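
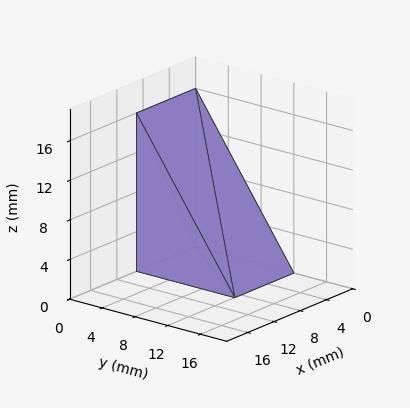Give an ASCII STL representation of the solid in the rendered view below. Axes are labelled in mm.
Reading the render: the shape is a wedge (ramp): 9 × 12 mm base, rising to 16 mm along the y=0 edge and sloping linearly to z=0 at y=12 (dimensions read to the nearest mm from the axis ticks). For the STL, each face is triangulated and given an outward normal.

solid part
  facet normal 0.0000 0.0000 -1.0000
    outer loop
      vertex 9.00 12.00 0.00
      vertex 9.00 0.00 0.00
      vertex 0.00 0.00 0.00
    endloop
  endfacet
  facet normal 0.0000 0.0000 -1.0000
    outer loop
      vertex 0.00 12.00 0.00
      vertex 9.00 12.00 0.00
      vertex 0.00 0.00 0.00
    endloop
  endfacet
  facet normal 0.0000 -1.0000 0.0000
    outer loop
      vertex 0.00 0.00 0.00
      vertex 9.00 0.00 0.00
      vertex 9.00 0.00 16.00
    endloop
  endfacet
  facet normal 0.0000 -1.0000 0.0000
    outer loop
      vertex 0.00 0.00 0.00
      vertex 9.00 0.00 16.00
      vertex 0.00 0.00 16.00
    endloop
  endfacet
  facet normal 0.0000 0.8000 0.6000
    outer loop
      vertex 0.00 0.00 16.00
      vertex 9.00 0.00 16.00
      vertex 9.00 12.00 0.00
    endloop
  endfacet
  facet normal 0.0000 0.8000 0.6000
    outer loop
      vertex 0.00 0.00 16.00
      vertex 9.00 12.00 0.00
      vertex 0.00 12.00 0.00
    endloop
  endfacet
  facet normal -1.0000 0.0000 0.0000
    outer loop
      vertex 0.00 0.00 16.00
      vertex 0.00 12.00 0.00
      vertex 0.00 0.00 0.00
    endloop
  endfacet
  facet normal 1.0000 0.0000 0.0000
    outer loop
      vertex 9.00 0.00 0.00
      vertex 9.00 12.00 0.00
      vertex 9.00 0.00 16.00
    endloop
  endfacet
endsolid part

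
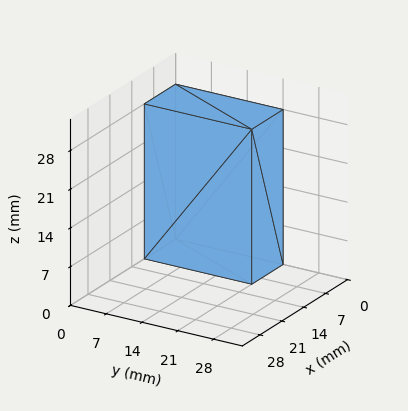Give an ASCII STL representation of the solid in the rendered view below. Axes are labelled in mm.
Reading the render: the shape is a rectangular box, roughly 10 × 21 mm footprint and 28 mm tall (dimensions read to the nearest mm from the axis ticks). For the STL, each face is triangulated and given an outward normal.

solid part
  facet normal 0.0000 0.0000 -1.0000
    outer loop
      vertex 10.0 21.0 0.0
      vertex 10.0 0.0 0.0
      vertex 0.0 0.0 0.0
    endloop
  endfacet
  facet normal 0.0000 0.0000 -1.0000
    outer loop
      vertex 0.0 21.0 0.0
      vertex 10.0 21.0 0.0
      vertex 0.0 0.0 0.0
    endloop
  endfacet
  facet normal 0.0000 0.0000 1.0000
    outer loop
      vertex 0.0 0.0 28.0
      vertex 10.0 0.0 28.0
      vertex 10.0 21.0 28.0
    endloop
  endfacet
  facet normal 0.0000 0.0000 1.0000
    outer loop
      vertex 0.0 0.0 28.0
      vertex 10.0 21.0 28.0
      vertex 0.0 21.0 28.0
    endloop
  endfacet
  facet normal 0.0000 -1.0000 0.0000
    outer loop
      vertex 0.0 0.0 0.0
      vertex 10.0 0.0 0.0
      vertex 10.0 0.0 28.0
    endloop
  endfacet
  facet normal 0.0000 -1.0000 0.0000
    outer loop
      vertex 0.0 0.0 0.0
      vertex 10.0 0.0 28.0
      vertex 0.0 0.0 28.0
    endloop
  endfacet
  facet normal 0.0000 1.0000 0.0000
    outer loop
      vertex 10.0 21.0 28.0
      vertex 10.0 21.0 0.0
      vertex 0.0 21.0 0.0
    endloop
  endfacet
  facet normal 0.0000 1.0000 0.0000
    outer loop
      vertex 0.0 21.0 28.0
      vertex 10.0 21.0 28.0
      vertex 0.0 21.0 0.0
    endloop
  endfacet
  facet normal -1.0000 0.0000 0.0000
    outer loop
      vertex 0.0 21.0 28.0
      vertex 0.0 21.0 0.0
      vertex 0.0 0.0 0.0
    endloop
  endfacet
  facet normal -1.0000 0.0000 0.0000
    outer loop
      vertex 0.0 0.0 28.0
      vertex 0.0 21.0 28.0
      vertex 0.0 0.0 0.0
    endloop
  endfacet
  facet normal 1.0000 0.0000 0.0000
    outer loop
      vertex 10.0 0.0 0.0
      vertex 10.0 21.0 0.0
      vertex 10.0 21.0 28.0
    endloop
  endfacet
  facet normal 1.0000 0.0000 0.0000
    outer loop
      vertex 10.0 0.0 0.0
      vertex 10.0 21.0 28.0
      vertex 10.0 0.0 28.0
    endloop
  endfacet
endsolid part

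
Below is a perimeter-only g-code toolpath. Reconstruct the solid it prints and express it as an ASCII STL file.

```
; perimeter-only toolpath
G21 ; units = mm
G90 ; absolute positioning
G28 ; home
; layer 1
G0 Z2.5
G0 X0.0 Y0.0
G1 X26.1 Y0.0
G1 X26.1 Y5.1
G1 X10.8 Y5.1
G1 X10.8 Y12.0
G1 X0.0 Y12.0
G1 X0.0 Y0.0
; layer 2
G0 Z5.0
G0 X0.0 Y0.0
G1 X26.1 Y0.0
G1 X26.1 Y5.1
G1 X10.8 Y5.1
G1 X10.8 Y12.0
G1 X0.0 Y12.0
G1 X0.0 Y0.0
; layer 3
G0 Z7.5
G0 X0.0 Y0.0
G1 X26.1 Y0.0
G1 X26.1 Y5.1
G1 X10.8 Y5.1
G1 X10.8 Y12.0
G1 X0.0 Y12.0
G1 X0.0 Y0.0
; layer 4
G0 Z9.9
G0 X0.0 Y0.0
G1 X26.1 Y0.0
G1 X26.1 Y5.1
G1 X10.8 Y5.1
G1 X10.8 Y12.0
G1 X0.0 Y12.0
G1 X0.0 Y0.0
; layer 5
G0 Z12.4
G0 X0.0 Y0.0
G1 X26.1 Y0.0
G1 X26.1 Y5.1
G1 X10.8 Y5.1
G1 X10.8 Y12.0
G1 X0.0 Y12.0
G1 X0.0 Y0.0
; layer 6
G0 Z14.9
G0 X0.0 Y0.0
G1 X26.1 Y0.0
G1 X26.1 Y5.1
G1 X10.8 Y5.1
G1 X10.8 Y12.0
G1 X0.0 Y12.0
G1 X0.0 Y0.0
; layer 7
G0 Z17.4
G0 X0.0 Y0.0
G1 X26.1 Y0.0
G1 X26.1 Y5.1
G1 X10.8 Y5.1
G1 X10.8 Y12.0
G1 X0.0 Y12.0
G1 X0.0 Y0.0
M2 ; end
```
solid part
  facet normal 0.0000 0.0000 -1.0000
    outer loop
      vertex 26.1 5.1 0.0
      vertex 26.1 0.0 0.0
      vertex 0.0 0.0 0.0
    endloop
  endfacet
  facet normal 0.0000 0.0000 -1.0000
    outer loop
      vertex 10.8 5.1 0.0
      vertex 26.1 5.1 0.0
      vertex 0.0 0.0 0.0
    endloop
  endfacet
  facet normal 0.0000 0.0000 -1.0000
    outer loop
      vertex 10.8 12.0 0.0
      vertex 10.8 5.1 0.0
      vertex 0.0 0.0 0.0
    endloop
  endfacet
  facet normal 0.0000 0.0000 -1.0000
    outer loop
      vertex 0.0 12.0 0.0
      vertex 10.8 12.0 0.0
      vertex 0.0 0.0 0.0
    endloop
  endfacet
  facet normal 0.0000 0.0000 1.0000
    outer loop
      vertex 0.0 0.0 17.4
      vertex 26.1 0.0 17.4
      vertex 26.1 5.1 17.4
    endloop
  endfacet
  facet normal 0.0000 0.0000 1.0000
    outer loop
      vertex 0.0 0.0 17.4
      vertex 26.1 5.1 17.4
      vertex 10.8 5.1 17.4
    endloop
  endfacet
  facet normal 0.0000 0.0000 1.0000
    outer loop
      vertex 0.0 0.0 17.4
      vertex 10.8 5.1 17.4
      vertex 10.8 12.0 17.4
    endloop
  endfacet
  facet normal 0.0000 0.0000 1.0000
    outer loop
      vertex 0.0 0.0 17.4
      vertex 10.8 12.0 17.4
      vertex 0.0 12.0 17.4
    endloop
  endfacet
  facet normal 0.0000 -1.0000 0.0000
    outer loop
      vertex 0.0 0.0 0.0
      vertex 26.1 0.0 0.0
      vertex 26.1 0.0 17.4
    endloop
  endfacet
  facet normal 0.0000 -1.0000 0.0000
    outer loop
      vertex 0.0 0.0 0.0
      vertex 26.1 0.0 17.4
      vertex 0.0 0.0 17.4
    endloop
  endfacet
  facet normal 1.0000 0.0000 0.0000
    outer loop
      vertex 26.1 0.0 0.0
      vertex 26.1 5.1 0.0
      vertex 26.1 5.1 17.4
    endloop
  endfacet
  facet normal 1.0000 0.0000 0.0000
    outer loop
      vertex 26.1 0.0 0.0
      vertex 26.1 5.1 17.4
      vertex 26.1 0.0 17.4
    endloop
  endfacet
  facet normal 0.0000 1.0000 0.0000
    outer loop
      vertex 26.1 5.1 0.0
      vertex 10.8 5.1 0.0
      vertex 10.8 5.1 17.4
    endloop
  endfacet
  facet normal 0.0000 1.0000 0.0000
    outer loop
      vertex 26.1 5.1 0.0
      vertex 10.8 5.1 17.4
      vertex 26.1 5.1 17.4
    endloop
  endfacet
  facet normal 1.0000 0.0000 0.0000
    outer loop
      vertex 10.8 5.1 0.0
      vertex 10.8 12.0 0.0
      vertex 10.8 12.0 17.4
    endloop
  endfacet
  facet normal 1.0000 0.0000 0.0000
    outer loop
      vertex 10.8 5.1 0.0
      vertex 10.8 12.0 17.4
      vertex 10.8 5.1 17.4
    endloop
  endfacet
  facet normal 0.0000 1.0000 0.0000
    outer loop
      vertex 10.8 12.0 0.0
      vertex 0.0 12.0 0.0
      vertex 0.0 12.0 17.4
    endloop
  endfacet
  facet normal 0.0000 1.0000 0.0000
    outer loop
      vertex 10.8 12.0 0.0
      vertex 0.0 12.0 17.4
      vertex 10.8 12.0 17.4
    endloop
  endfacet
  facet normal -1.0000 0.0000 0.0000
    outer loop
      vertex 0.0 12.0 0.0
      vertex 0.0 0.0 0.0
      vertex 0.0 0.0 17.4
    endloop
  endfacet
  facet normal -1.0000 0.0000 0.0000
    outer loop
      vertex 0.0 12.0 0.0
      vertex 0.0 0.0 17.4
      vertex 0.0 12.0 17.4
    endloop
  endfacet
endsolid part

The G0 Z moves step by Δz≈2.5 mm. Every layer's G1 loop is the same polygon, so the solid is a straight extrusion of it from z=0 to z≈17.4. Closing with flat bottom and top caps and triangulating gives 20 facets — an L-shaped prism: outer 26.1 × 12 mm, arm thicknesses ≈ 5.1 mm (horizontal) and 10.8 mm (vertical), extruded 17.4 mm in z.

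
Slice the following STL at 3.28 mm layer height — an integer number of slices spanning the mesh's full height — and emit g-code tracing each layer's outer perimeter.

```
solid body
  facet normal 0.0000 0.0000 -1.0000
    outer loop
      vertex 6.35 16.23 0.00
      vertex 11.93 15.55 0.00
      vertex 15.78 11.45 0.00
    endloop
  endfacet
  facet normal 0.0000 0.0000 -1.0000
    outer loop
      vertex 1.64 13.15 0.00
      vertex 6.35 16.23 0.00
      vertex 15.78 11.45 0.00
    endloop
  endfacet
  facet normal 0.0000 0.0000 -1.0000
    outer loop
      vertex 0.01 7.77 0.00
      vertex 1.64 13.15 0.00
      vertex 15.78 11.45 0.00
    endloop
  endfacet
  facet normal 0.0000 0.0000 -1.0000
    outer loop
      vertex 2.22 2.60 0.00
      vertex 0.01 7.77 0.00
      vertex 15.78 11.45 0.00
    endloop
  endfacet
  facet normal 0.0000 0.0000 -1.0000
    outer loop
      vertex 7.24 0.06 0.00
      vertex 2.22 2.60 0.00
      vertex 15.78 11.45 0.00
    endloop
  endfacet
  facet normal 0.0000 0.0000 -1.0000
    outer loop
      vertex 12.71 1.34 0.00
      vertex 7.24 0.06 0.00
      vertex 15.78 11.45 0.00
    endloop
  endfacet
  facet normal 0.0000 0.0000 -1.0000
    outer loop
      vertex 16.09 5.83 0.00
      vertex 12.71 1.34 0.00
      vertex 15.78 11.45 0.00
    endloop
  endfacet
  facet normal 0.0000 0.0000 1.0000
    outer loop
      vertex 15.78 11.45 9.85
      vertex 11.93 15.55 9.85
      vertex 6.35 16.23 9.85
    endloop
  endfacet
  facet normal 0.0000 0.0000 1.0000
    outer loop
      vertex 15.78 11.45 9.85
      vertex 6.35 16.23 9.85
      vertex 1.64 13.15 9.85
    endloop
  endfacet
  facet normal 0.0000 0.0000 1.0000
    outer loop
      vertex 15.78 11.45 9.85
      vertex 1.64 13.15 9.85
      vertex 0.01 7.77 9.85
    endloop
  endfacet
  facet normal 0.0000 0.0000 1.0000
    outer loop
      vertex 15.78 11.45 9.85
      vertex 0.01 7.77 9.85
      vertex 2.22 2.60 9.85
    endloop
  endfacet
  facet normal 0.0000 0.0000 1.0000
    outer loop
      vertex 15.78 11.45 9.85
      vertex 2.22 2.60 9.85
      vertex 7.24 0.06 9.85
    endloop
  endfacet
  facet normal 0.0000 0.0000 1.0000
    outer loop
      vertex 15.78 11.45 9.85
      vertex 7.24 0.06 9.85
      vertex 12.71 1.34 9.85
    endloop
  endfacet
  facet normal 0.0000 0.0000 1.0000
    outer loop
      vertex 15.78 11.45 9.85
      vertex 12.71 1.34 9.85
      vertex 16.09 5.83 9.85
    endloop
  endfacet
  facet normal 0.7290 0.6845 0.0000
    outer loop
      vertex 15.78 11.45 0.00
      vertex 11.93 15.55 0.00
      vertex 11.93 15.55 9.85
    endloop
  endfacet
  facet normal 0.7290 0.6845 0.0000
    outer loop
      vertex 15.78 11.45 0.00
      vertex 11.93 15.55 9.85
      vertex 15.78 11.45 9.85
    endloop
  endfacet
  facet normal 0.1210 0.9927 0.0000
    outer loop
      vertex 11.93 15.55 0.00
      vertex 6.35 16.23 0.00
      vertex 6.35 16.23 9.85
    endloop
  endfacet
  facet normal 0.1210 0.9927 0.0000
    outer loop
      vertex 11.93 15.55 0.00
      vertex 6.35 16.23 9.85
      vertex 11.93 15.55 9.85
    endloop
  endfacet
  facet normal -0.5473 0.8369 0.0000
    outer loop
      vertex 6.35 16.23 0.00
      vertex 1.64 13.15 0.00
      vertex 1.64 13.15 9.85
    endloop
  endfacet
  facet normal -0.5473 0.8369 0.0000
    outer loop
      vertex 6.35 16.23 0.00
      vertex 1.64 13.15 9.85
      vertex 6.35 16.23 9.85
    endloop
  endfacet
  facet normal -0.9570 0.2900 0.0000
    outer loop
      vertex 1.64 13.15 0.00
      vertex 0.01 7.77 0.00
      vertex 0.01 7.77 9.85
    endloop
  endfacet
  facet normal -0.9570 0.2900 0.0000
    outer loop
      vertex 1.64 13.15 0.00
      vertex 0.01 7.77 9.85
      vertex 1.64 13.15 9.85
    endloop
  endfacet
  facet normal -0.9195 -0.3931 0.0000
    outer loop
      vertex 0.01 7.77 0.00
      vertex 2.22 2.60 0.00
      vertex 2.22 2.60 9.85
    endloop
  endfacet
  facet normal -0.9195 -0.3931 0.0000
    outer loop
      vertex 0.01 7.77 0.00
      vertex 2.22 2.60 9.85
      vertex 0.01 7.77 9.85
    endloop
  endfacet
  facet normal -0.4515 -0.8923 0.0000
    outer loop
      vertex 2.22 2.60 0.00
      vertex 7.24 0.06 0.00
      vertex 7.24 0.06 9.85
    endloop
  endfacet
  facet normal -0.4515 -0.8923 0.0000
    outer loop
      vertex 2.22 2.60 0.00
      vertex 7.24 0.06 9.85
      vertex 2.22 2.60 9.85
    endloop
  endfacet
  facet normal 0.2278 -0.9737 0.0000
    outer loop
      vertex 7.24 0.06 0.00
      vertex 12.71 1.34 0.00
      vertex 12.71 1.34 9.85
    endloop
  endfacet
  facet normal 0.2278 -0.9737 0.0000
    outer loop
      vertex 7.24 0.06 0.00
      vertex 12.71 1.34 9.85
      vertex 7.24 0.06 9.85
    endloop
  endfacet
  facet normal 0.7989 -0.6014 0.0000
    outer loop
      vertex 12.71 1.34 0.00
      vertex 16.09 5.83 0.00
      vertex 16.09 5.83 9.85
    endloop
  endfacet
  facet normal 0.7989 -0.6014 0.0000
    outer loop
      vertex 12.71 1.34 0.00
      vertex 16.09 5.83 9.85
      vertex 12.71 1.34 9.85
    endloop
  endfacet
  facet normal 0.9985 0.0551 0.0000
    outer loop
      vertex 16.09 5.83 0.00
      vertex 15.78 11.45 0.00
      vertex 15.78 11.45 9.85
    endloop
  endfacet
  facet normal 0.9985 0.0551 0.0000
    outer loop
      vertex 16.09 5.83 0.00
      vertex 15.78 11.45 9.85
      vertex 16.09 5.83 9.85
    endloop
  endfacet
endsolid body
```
; perimeter-only toolpath
G21 ; units = mm
G90 ; absolute positioning
G28 ; home
; layer 1
G0 Z3.28
G0 X15.78 Y11.45
G1 X11.93 Y15.55
G1 X6.35 Y16.23
G1 X1.64 Y13.15
G1 X0.01 Y7.77
G1 X2.22 Y2.60
G1 X7.24 Y0.06
G1 X12.71 Y1.34
G1 X16.09 Y5.83
G1 X15.78 Y11.45
; layer 2
G0 Z6.57
G0 X15.78 Y11.45
G1 X11.93 Y15.55
G1 X6.35 Y16.23
G1 X1.64 Y13.15
G1 X0.01 Y7.77
G1 X2.22 Y2.60
G1 X7.24 Y0.06
G1 X12.71 Y1.34
G1 X16.09 Y5.83
G1 X15.78 Y11.45
; layer 3
G0 Z9.85
G0 X15.78 Y11.45
G1 X11.93 Y15.55
G1 X6.35 Y16.23
G1 X1.64 Y13.15
G1 X0.01 Y7.77
G1 X2.22 Y2.60
G1 X7.24 Y0.06
G1 X12.71 Y1.34
G1 X16.09 Y5.83
G1 X15.78 Y11.45
M2 ; end

The solid is a regular 9-sided prism (a cylinder approximated with 9 flat sides), circumscribed radius ≈ 8.22 mm, height ≈ 9.85 mm. Slicing at Δz = 3.28 mm — 3 equal slices spanning the solid's height, so layer i sits at z = i·h/3 — gives 3 non-empty perimeters. Each is a 9-segment closed polygon; G0 lifts to the layer z and rapids to the start vertex, then G1 traces the edges.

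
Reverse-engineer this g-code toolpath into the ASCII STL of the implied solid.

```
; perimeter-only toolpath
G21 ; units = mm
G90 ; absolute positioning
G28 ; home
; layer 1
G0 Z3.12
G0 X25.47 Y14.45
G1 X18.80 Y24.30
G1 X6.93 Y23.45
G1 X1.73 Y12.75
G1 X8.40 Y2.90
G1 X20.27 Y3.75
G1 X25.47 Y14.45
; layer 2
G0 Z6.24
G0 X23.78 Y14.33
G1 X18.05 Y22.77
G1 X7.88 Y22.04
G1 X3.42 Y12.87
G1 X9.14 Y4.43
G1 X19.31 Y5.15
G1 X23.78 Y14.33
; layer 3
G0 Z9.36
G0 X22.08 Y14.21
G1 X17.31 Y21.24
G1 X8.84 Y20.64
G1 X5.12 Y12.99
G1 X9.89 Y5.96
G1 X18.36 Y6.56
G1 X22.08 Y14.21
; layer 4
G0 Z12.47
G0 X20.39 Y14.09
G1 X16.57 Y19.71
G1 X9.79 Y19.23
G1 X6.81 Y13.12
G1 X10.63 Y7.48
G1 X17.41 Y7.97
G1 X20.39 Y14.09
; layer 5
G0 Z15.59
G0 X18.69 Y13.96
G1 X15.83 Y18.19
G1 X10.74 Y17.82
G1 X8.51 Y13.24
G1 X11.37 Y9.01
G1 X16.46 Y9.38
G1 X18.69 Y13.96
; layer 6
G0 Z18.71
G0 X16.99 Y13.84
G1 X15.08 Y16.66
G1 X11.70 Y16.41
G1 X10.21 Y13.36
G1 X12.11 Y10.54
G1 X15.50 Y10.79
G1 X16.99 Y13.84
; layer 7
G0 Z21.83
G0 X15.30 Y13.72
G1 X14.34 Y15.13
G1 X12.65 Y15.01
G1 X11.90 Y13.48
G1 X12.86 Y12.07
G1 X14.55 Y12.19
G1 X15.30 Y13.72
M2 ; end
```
solid part
  facet normal 0.0000 0.0000 -1.0000
    outer loop
      vertex 5.98 24.86 0.00
      vertex 19.54 25.83 0.00
      vertex 27.17 14.57 0.00
    endloop
  endfacet
  facet normal 0.0000 0.0000 -1.0000
    outer loop
      vertex 0.03 12.63 0.00
      vertex 5.98 24.86 0.00
      vertex 27.17 14.57 0.00
    endloop
  endfacet
  facet normal 0.0000 0.0000 -1.0000
    outer loop
      vertex 7.66 1.37 0.00
      vertex 0.03 12.63 0.00
      vertex 27.17 14.57 0.00
    endloop
  endfacet
  facet normal 0.0000 0.0000 -1.0000
    outer loop
      vertex 21.22 2.34 0.00
      vertex 7.66 1.37 0.00
      vertex 27.17 14.57 0.00
    endloop
  endfacet
  facet normal 0.7486 0.5073 0.4269
    outer loop
      vertex 27.17 14.57 0.00
      vertex 19.54 25.83 0.00
      vertex 13.60 13.60 24.95
    endloop
  endfacet
  facet normal -0.0645 0.9020 0.4268
    outer loop
      vertex 19.54 25.83 0.00
      vertex 5.98 24.86 0.00
      vertex 13.60 13.60 24.95
    endloop
  endfacet
  facet normal -0.8132 0.3956 0.4269
    outer loop
      vertex 5.98 24.86 0.00
      vertex 0.03 12.63 0.00
      vertex 13.60 13.60 24.95
    endloop
  endfacet
  facet normal -0.7486 -0.5073 0.4269
    outer loop
      vertex 0.03 12.63 0.00
      vertex 7.66 1.37 0.00
      vertex 13.60 13.60 24.95
    endloop
  endfacet
  facet normal 0.0645 -0.9020 0.4268
    outer loop
      vertex 7.66 1.37 0.00
      vertex 21.22 2.34 0.00
      vertex 13.60 13.60 24.95
    endloop
  endfacet
  facet normal 0.8132 -0.3956 0.4269
    outer loop
      vertex 21.22 2.34 0.00
      vertex 27.17 14.57 0.00
      vertex 13.60 13.60 24.95
    endloop
  endfacet
endsolid part

The G0 Z moves step by Δz≈3.12 mm. The G1 loops shrink linearly with z, so the solid tapers from its base footprint up to z≈24.9. Closing with a flat bottom cap and the tapered top and triangulating gives 10 facets — a regular 6-sided pyramid, base circumscribed radius ≈ 13.6 mm, apex at z ≈ 24.9 mm.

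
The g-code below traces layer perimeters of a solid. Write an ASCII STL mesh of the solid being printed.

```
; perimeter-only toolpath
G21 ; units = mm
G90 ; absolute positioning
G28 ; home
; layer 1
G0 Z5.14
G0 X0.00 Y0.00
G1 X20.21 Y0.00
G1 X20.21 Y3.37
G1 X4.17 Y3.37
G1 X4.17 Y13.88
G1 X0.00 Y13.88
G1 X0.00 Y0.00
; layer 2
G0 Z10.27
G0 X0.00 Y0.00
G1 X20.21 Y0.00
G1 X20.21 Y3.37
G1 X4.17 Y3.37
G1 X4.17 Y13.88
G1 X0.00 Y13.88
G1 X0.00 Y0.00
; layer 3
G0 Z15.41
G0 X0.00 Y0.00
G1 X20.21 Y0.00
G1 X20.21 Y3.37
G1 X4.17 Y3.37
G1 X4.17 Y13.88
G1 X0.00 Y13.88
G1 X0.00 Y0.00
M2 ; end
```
solid part
  facet normal 0.0000 0.0000 -1.0000
    outer loop
      vertex 20.21 3.37 0.00
      vertex 20.21 0.00 0.00
      vertex 0.00 0.00 0.00
    endloop
  endfacet
  facet normal 0.0000 0.0000 -1.0000
    outer loop
      vertex 4.17 3.37 0.00
      vertex 20.21 3.37 0.00
      vertex 0.00 0.00 0.00
    endloop
  endfacet
  facet normal 0.0000 0.0000 -1.0000
    outer loop
      vertex 4.17 13.88 0.00
      vertex 4.17 3.37 0.00
      vertex 0.00 0.00 0.00
    endloop
  endfacet
  facet normal 0.0000 0.0000 -1.0000
    outer loop
      vertex 0.00 13.88 0.00
      vertex 4.17 13.88 0.00
      vertex 0.00 0.00 0.00
    endloop
  endfacet
  facet normal 0.0000 0.0000 1.0000
    outer loop
      vertex 0.00 0.00 15.41
      vertex 20.21 0.00 15.41
      vertex 20.21 3.37 15.41
    endloop
  endfacet
  facet normal 0.0000 0.0000 1.0000
    outer loop
      vertex 0.00 0.00 15.41
      vertex 20.21 3.37 15.41
      vertex 4.17 3.37 15.41
    endloop
  endfacet
  facet normal 0.0000 0.0000 1.0000
    outer loop
      vertex 0.00 0.00 15.41
      vertex 4.17 3.37 15.41
      vertex 4.17 13.88 15.41
    endloop
  endfacet
  facet normal 0.0000 0.0000 1.0000
    outer loop
      vertex 0.00 0.00 15.41
      vertex 4.17 13.88 15.41
      vertex 0.00 13.88 15.41
    endloop
  endfacet
  facet normal 0.0000 -1.0000 0.0000
    outer loop
      vertex 0.00 0.00 0.00
      vertex 20.21 0.00 0.00
      vertex 20.21 0.00 15.41
    endloop
  endfacet
  facet normal 0.0000 -1.0000 0.0000
    outer loop
      vertex 0.00 0.00 0.00
      vertex 20.21 0.00 15.41
      vertex 0.00 0.00 15.41
    endloop
  endfacet
  facet normal 1.0000 0.0000 0.0000
    outer loop
      vertex 20.21 0.00 0.00
      vertex 20.21 3.37 0.00
      vertex 20.21 3.37 15.41
    endloop
  endfacet
  facet normal 1.0000 0.0000 0.0000
    outer loop
      vertex 20.21 0.00 0.00
      vertex 20.21 3.37 15.41
      vertex 20.21 0.00 15.41
    endloop
  endfacet
  facet normal 0.0000 1.0000 0.0000
    outer loop
      vertex 20.21 3.37 0.00
      vertex 4.17 3.37 0.00
      vertex 4.17 3.37 15.41
    endloop
  endfacet
  facet normal 0.0000 1.0000 0.0000
    outer loop
      vertex 20.21 3.37 0.00
      vertex 4.17 3.37 15.41
      vertex 20.21 3.37 15.41
    endloop
  endfacet
  facet normal 1.0000 0.0000 0.0000
    outer loop
      vertex 4.17 3.37 0.00
      vertex 4.17 13.88 0.00
      vertex 4.17 13.88 15.41
    endloop
  endfacet
  facet normal 1.0000 0.0000 0.0000
    outer loop
      vertex 4.17 3.37 0.00
      vertex 4.17 13.88 15.41
      vertex 4.17 3.37 15.41
    endloop
  endfacet
  facet normal 0.0000 1.0000 0.0000
    outer loop
      vertex 4.17 13.88 0.00
      vertex 0.00 13.88 0.00
      vertex 0.00 13.88 15.41
    endloop
  endfacet
  facet normal 0.0000 1.0000 0.0000
    outer loop
      vertex 4.17 13.88 0.00
      vertex 0.00 13.88 15.41
      vertex 4.17 13.88 15.41
    endloop
  endfacet
  facet normal -1.0000 0.0000 0.0000
    outer loop
      vertex 0.00 13.88 0.00
      vertex 0.00 0.00 0.00
      vertex 0.00 0.00 15.41
    endloop
  endfacet
  facet normal -1.0000 0.0000 0.0000
    outer loop
      vertex 0.00 13.88 0.00
      vertex 0.00 0.00 15.41
      vertex 0.00 13.88 15.41
    endloop
  endfacet
endsolid part

The G0 Z moves step by Δz≈5.14 mm. Every layer's G1 loop is the same polygon, so the solid is a straight extrusion of it from z=0 to z≈15.4. Closing with flat bottom and top caps and triangulating gives 20 facets — an L-shaped prism: outer 20.2 × 13.9 mm, arm thicknesses ≈ 3.37 mm (horizontal) and 4.17 mm (vertical), extruded 15.4 mm in z.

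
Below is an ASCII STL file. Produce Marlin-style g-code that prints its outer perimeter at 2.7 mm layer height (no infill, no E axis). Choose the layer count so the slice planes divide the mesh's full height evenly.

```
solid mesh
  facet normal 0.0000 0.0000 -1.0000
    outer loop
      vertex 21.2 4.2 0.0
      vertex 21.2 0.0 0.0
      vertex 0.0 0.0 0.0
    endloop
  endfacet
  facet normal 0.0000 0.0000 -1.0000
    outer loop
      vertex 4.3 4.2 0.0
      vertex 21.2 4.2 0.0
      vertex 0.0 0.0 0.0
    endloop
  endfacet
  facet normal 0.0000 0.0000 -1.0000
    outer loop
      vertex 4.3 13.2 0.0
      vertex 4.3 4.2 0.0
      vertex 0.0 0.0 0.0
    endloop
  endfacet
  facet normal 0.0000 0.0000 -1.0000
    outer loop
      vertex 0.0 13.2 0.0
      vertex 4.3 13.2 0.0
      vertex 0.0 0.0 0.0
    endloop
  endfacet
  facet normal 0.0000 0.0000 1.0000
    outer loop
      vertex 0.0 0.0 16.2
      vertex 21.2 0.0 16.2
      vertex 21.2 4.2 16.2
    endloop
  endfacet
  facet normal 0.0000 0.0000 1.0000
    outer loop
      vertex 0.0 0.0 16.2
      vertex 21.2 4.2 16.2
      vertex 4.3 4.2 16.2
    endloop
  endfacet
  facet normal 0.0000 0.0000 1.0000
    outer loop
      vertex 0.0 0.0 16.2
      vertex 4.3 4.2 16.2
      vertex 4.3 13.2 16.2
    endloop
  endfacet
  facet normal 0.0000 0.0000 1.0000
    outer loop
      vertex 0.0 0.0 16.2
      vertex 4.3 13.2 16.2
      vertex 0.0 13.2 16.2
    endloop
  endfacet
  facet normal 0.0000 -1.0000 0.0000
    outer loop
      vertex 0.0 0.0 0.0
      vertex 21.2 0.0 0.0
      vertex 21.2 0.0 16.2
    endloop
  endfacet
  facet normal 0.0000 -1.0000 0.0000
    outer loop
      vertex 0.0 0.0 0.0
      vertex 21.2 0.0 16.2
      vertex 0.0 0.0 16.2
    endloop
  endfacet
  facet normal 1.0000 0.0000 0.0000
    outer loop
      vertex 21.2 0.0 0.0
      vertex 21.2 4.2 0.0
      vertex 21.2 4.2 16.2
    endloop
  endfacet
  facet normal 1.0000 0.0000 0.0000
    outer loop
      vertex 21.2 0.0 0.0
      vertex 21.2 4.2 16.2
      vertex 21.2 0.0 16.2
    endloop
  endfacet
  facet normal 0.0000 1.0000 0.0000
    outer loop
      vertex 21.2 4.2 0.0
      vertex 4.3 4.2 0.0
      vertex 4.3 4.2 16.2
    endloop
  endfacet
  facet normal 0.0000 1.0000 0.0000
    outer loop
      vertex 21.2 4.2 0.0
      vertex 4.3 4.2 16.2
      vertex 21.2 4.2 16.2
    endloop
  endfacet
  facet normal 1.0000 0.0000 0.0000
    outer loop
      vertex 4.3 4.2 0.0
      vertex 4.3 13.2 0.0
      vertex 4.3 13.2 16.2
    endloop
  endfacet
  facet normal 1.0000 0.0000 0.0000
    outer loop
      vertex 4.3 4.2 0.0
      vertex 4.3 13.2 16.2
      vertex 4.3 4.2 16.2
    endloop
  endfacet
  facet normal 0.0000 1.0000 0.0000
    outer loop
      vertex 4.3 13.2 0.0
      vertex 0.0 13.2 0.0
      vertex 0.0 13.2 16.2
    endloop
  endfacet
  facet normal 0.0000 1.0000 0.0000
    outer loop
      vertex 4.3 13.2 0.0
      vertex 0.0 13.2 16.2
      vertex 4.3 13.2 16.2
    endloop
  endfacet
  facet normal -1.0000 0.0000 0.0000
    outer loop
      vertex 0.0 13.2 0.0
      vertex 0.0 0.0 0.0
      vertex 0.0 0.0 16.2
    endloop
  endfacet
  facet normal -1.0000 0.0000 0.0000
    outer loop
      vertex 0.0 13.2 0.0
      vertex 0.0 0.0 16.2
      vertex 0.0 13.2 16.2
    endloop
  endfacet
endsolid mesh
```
; perimeter-only toolpath
G21 ; units = mm
G90 ; absolute positioning
G28 ; home
; layer 1
G0 Z2.7
G0 X0.0 Y0.0
G1 X21.2 Y0.0
G1 X21.2 Y4.2
G1 X4.3 Y4.2
G1 X4.3 Y13.2
G1 X0.0 Y13.2
G1 X0.0 Y0.0
; layer 2
G0 Z5.4
G0 X0.0 Y0.0
G1 X21.2 Y0.0
G1 X21.2 Y4.2
G1 X4.3 Y4.2
G1 X4.3 Y13.2
G1 X0.0 Y13.2
G1 X0.0 Y0.0
; layer 3
G0 Z8.1
G0 X0.0 Y0.0
G1 X21.2 Y0.0
G1 X21.2 Y4.2
G1 X4.3 Y4.2
G1 X4.3 Y13.2
G1 X0.0 Y13.2
G1 X0.0 Y0.0
; layer 4
G0 Z10.8
G0 X0.0 Y0.0
G1 X21.2 Y0.0
G1 X21.2 Y4.2
G1 X4.3 Y4.2
G1 X4.3 Y13.2
G1 X0.0 Y13.2
G1 X0.0 Y0.0
; layer 5
G0 Z13.5
G0 X0.0 Y0.0
G1 X21.2 Y0.0
G1 X21.2 Y4.2
G1 X4.3 Y4.2
G1 X4.3 Y13.2
G1 X0.0 Y13.2
G1 X0.0 Y0.0
; layer 6
G0 Z16.2
G0 X0.0 Y0.0
G1 X21.2 Y0.0
G1 X21.2 Y4.2
G1 X4.3 Y4.2
G1 X4.3 Y13.2
G1 X0.0 Y13.2
G1 X0.0 Y0.0
M2 ; end

The solid is an L-shaped prism: outer 21.2 × 13.2 mm, arm thicknesses ≈ 4.2 mm (horizontal) and 4.3 mm (vertical), extruded 16.2 mm in z. Slicing at Δz = 2.7 mm — 6 equal slices spanning the solid's height, so layer i sits at z = i·h/6 — gives 6 non-empty perimeters. Each is a 6-segment closed polygon; G0 lifts to the layer z and rapids to the start vertex, then G1 traces the edges.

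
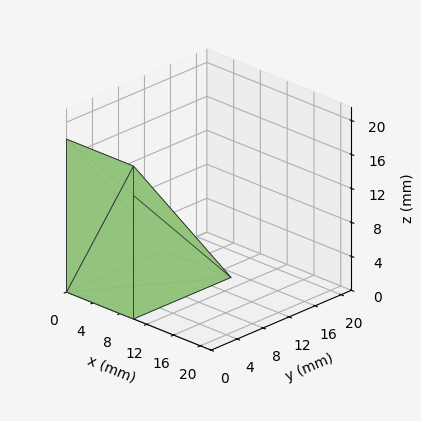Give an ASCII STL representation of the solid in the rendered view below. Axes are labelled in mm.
Reading the render: the shape is a wedge (ramp): 10 × 15 mm base, rising to 18 mm along the y=0 edge and sloping linearly to z=0 at y=15 (dimensions read to the nearest mm from the axis ticks). For the STL, each face is triangulated and given an outward normal.

solid part
  facet normal 0.0000 0.0000 -1.0000
    outer loop
      vertex 10.000 15.000 0.000
      vertex 10.000 0.000 0.000
      vertex 0.000 0.000 0.000
    endloop
  endfacet
  facet normal 0.0000 0.0000 -1.0000
    outer loop
      vertex 0.000 15.000 0.000
      vertex 10.000 15.000 0.000
      vertex 0.000 0.000 0.000
    endloop
  endfacet
  facet normal 0.0000 -1.0000 0.0000
    outer loop
      vertex 0.000 0.000 0.000
      vertex 10.000 0.000 0.000
      vertex 10.000 0.000 18.000
    endloop
  endfacet
  facet normal 0.0000 -1.0000 0.0000
    outer loop
      vertex 0.000 0.000 0.000
      vertex 10.000 0.000 18.000
      vertex 0.000 0.000 18.000
    endloop
  endfacet
  facet normal 0.0000 0.7682 0.6402
    outer loop
      vertex 0.000 0.000 18.000
      vertex 10.000 0.000 18.000
      vertex 10.000 15.000 0.000
    endloop
  endfacet
  facet normal 0.0000 0.7682 0.6402
    outer loop
      vertex 0.000 0.000 18.000
      vertex 10.000 15.000 0.000
      vertex 0.000 15.000 0.000
    endloop
  endfacet
  facet normal -1.0000 0.0000 0.0000
    outer loop
      vertex 0.000 0.000 18.000
      vertex 0.000 15.000 0.000
      vertex 0.000 0.000 0.000
    endloop
  endfacet
  facet normal 1.0000 0.0000 0.0000
    outer loop
      vertex 10.000 0.000 0.000
      vertex 10.000 15.000 0.000
      vertex 10.000 0.000 18.000
    endloop
  endfacet
endsolid part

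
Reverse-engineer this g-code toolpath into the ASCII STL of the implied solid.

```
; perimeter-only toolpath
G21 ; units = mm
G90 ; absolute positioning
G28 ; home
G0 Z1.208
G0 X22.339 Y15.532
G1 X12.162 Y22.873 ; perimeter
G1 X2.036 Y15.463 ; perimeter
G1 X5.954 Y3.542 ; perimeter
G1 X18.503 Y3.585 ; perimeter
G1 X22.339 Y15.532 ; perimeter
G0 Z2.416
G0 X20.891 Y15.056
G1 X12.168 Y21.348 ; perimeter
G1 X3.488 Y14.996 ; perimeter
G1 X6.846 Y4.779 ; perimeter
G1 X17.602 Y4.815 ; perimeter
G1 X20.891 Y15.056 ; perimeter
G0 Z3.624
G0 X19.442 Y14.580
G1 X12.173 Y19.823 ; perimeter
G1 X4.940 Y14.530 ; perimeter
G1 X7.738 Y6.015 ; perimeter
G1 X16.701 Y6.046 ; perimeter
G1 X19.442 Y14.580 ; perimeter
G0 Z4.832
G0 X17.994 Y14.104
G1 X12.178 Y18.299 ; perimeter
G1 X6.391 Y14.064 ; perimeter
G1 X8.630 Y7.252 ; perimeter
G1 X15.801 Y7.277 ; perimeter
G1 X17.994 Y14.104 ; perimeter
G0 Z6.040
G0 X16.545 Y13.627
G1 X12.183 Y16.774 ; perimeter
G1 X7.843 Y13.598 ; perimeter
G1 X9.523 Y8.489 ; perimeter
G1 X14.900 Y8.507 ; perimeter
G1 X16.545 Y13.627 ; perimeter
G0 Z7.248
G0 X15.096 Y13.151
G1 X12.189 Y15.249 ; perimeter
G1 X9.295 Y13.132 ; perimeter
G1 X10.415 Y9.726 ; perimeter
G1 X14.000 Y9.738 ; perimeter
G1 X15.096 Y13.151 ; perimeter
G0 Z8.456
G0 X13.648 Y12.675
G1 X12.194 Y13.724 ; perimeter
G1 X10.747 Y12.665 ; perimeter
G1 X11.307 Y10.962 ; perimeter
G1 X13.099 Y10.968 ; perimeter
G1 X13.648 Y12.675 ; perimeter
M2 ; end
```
solid part
  facet normal 0.0000 0.0000 -1.0000
    outer loop
      vertex 0.584 15.929 0.000
      vertex 12.157 24.398 0.000
      vertex 23.788 16.008 0.000
    endloop
  endfacet
  facet normal 0.0000 0.0000 -1.0000
    outer loop
      vertex 5.062 2.305 0.000
      vertex 0.584 15.929 0.000
      vertex 23.788 16.008 0.000
    endloop
  endfacet
  facet normal 0.0000 0.0000 -1.0000
    outer loop
      vertex 19.403 2.354 0.000
      vertex 5.062 2.305 0.000
      vertex 23.788 16.008 0.000
    endloop
  endfacet
  facet normal 0.4093 0.5674 0.7145
    outer loop
      vertex 23.788 16.008 0.000
      vertex 12.157 24.398 0.000
      vertex 12.199 12.199 9.664
    endloop
  endfacet
  facet normal -0.4132 0.5646 0.7145
    outer loop
      vertex 12.157 24.398 0.000
      vertex 0.584 15.929 0.000
      vertex 12.199 12.199 9.664
    endloop
  endfacet
  facet normal -0.6646 -0.2185 0.7145
    outer loop
      vertex 0.584 15.929 0.000
      vertex 5.062 2.305 0.000
      vertex 12.199 12.199 9.664
    endloop
  endfacet
  facet normal 0.0024 -0.6996 0.7145
    outer loop
      vertex 5.062 2.305 0.000
      vertex 19.403 2.354 0.000
      vertex 12.199 12.199 9.664
    endloop
  endfacet
  facet normal 0.6661 -0.2139 0.7145
    outer loop
      vertex 19.403 2.354 0.000
      vertex 23.788 16.008 0.000
      vertex 12.199 12.199 9.664
    endloop
  endfacet
endsolid part

The G0 Z moves step by Δz≈1.208 mm. The G1 loops shrink linearly with z, so the solid tapers from its base footprint up to z≈9.66. Closing with a flat bottom cap and the tapered top and triangulating gives 8 facets — a regular 5-sided pyramid, base circumscribed radius ≈ 12.2 mm, apex at z ≈ 9.66 mm.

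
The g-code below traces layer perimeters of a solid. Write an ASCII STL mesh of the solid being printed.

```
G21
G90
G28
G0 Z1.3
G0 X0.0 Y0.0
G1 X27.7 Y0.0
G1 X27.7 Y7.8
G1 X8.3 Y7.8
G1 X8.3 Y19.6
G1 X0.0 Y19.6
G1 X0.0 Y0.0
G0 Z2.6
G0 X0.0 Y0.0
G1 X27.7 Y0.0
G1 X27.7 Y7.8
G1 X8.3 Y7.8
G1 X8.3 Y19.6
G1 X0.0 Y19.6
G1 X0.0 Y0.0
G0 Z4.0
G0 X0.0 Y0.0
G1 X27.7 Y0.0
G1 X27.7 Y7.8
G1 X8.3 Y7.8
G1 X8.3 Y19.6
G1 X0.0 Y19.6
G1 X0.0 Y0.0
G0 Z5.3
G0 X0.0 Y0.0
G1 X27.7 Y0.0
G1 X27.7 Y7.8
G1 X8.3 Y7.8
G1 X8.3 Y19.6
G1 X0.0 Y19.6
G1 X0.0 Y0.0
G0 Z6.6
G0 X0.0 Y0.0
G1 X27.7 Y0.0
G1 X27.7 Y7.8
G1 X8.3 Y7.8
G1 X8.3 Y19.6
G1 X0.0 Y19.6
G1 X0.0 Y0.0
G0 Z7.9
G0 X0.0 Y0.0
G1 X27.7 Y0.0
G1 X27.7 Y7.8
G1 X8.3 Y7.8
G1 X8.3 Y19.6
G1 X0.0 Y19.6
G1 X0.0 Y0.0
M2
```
solid part
  facet normal 0.0000 0.0000 -1.0000
    outer loop
      vertex 27.7 7.8 0.0
      vertex 27.7 0.0 0.0
      vertex 0.0 0.0 0.0
    endloop
  endfacet
  facet normal 0.0000 0.0000 -1.0000
    outer loop
      vertex 8.3 7.8 0.0
      vertex 27.7 7.8 0.0
      vertex 0.0 0.0 0.0
    endloop
  endfacet
  facet normal 0.0000 0.0000 -1.0000
    outer loop
      vertex 8.3 19.6 0.0
      vertex 8.3 7.8 0.0
      vertex 0.0 0.0 0.0
    endloop
  endfacet
  facet normal 0.0000 0.0000 -1.0000
    outer loop
      vertex 0.0 19.6 0.0
      vertex 8.3 19.6 0.0
      vertex 0.0 0.0 0.0
    endloop
  endfacet
  facet normal 0.0000 0.0000 1.0000
    outer loop
      vertex 0.0 0.0 7.9
      vertex 27.7 0.0 7.9
      vertex 27.7 7.8 7.9
    endloop
  endfacet
  facet normal 0.0000 0.0000 1.0000
    outer loop
      vertex 0.0 0.0 7.9
      vertex 27.7 7.8 7.9
      vertex 8.3 7.8 7.9
    endloop
  endfacet
  facet normal 0.0000 0.0000 1.0000
    outer loop
      vertex 0.0 0.0 7.9
      vertex 8.3 7.8 7.9
      vertex 8.3 19.6 7.9
    endloop
  endfacet
  facet normal 0.0000 0.0000 1.0000
    outer loop
      vertex 0.0 0.0 7.9
      vertex 8.3 19.6 7.9
      vertex 0.0 19.6 7.9
    endloop
  endfacet
  facet normal 0.0000 -1.0000 0.0000
    outer loop
      vertex 0.0 0.0 0.0
      vertex 27.7 0.0 0.0
      vertex 27.7 0.0 7.9
    endloop
  endfacet
  facet normal 0.0000 -1.0000 0.0000
    outer loop
      vertex 0.0 0.0 0.0
      vertex 27.7 0.0 7.9
      vertex 0.0 0.0 7.9
    endloop
  endfacet
  facet normal 1.0000 0.0000 0.0000
    outer loop
      vertex 27.7 0.0 0.0
      vertex 27.7 7.8 0.0
      vertex 27.7 7.8 7.9
    endloop
  endfacet
  facet normal 1.0000 0.0000 0.0000
    outer loop
      vertex 27.7 0.0 0.0
      vertex 27.7 7.8 7.9
      vertex 27.7 0.0 7.9
    endloop
  endfacet
  facet normal 0.0000 1.0000 0.0000
    outer loop
      vertex 27.7 7.8 0.0
      vertex 8.3 7.8 0.0
      vertex 8.3 7.8 7.9
    endloop
  endfacet
  facet normal 0.0000 1.0000 0.0000
    outer loop
      vertex 27.7 7.8 0.0
      vertex 8.3 7.8 7.9
      vertex 27.7 7.8 7.9
    endloop
  endfacet
  facet normal 1.0000 0.0000 0.0000
    outer loop
      vertex 8.3 7.8 0.0
      vertex 8.3 19.6 0.0
      vertex 8.3 19.6 7.9
    endloop
  endfacet
  facet normal 1.0000 0.0000 0.0000
    outer loop
      vertex 8.3 7.8 0.0
      vertex 8.3 19.6 7.9
      vertex 8.3 7.8 7.9
    endloop
  endfacet
  facet normal 0.0000 1.0000 0.0000
    outer loop
      vertex 8.3 19.6 0.0
      vertex 0.0 19.6 0.0
      vertex 0.0 19.6 7.9
    endloop
  endfacet
  facet normal 0.0000 1.0000 0.0000
    outer loop
      vertex 8.3 19.6 0.0
      vertex 0.0 19.6 7.9
      vertex 8.3 19.6 7.9
    endloop
  endfacet
  facet normal -1.0000 0.0000 0.0000
    outer loop
      vertex 0.0 19.6 0.0
      vertex 0.0 0.0 0.0
      vertex 0.0 0.0 7.9
    endloop
  endfacet
  facet normal -1.0000 0.0000 0.0000
    outer loop
      vertex 0.0 19.6 0.0
      vertex 0.0 0.0 7.9
      vertex 0.0 19.6 7.9
    endloop
  endfacet
endsolid part

The G0 Z moves step by Δz≈1.3 mm. Every layer's G1 loop is the same polygon, so the solid is a straight extrusion of it from z=0 to z≈7.9. Closing with flat bottom and top caps and triangulating gives 20 facets — an L-shaped prism: outer 27.7 × 19.6 mm, arm thicknesses ≈ 7.8 mm (horizontal) and 8.3 mm (vertical), extruded 7.9 mm in z.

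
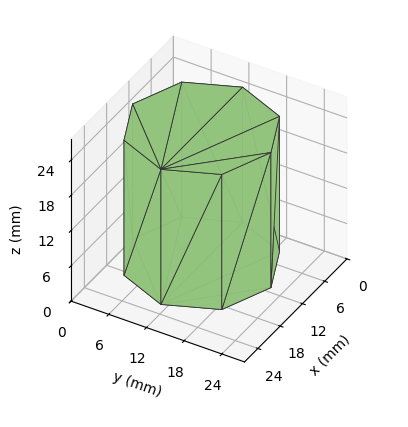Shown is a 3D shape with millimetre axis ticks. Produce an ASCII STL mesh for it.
Reading the render: the shape is a regular 8-sided prism (a cylinder approximated with 8 flat sides), circumscribed radius ≈ 11 mm, height ≈ 23 mm (dimensions read to the nearest mm from the axis ticks). For the STL, each face is triangulated and given an outward normal.

solid part
  facet normal 0.0000 0.0000 -1.0000
    outer loop
      vertex 11.000 22.000 0.000
      vertex 18.778 18.778 0.000
      vertex 22.000 11.000 0.000
    endloop
  endfacet
  facet normal 0.0000 0.0000 -1.0000
    outer loop
      vertex 3.222 18.778 0.000
      vertex 11.000 22.000 0.000
      vertex 22.000 11.000 0.000
    endloop
  endfacet
  facet normal 0.0000 0.0000 -1.0000
    outer loop
      vertex 0.000 11.000 0.000
      vertex 3.222 18.778 0.000
      vertex 22.000 11.000 0.000
    endloop
  endfacet
  facet normal 0.0000 0.0000 -1.0000
    outer loop
      vertex 3.222 3.222 0.000
      vertex 0.000 11.000 0.000
      vertex 22.000 11.000 0.000
    endloop
  endfacet
  facet normal 0.0000 0.0000 -1.0000
    outer loop
      vertex 11.000 0.000 0.000
      vertex 3.222 3.222 0.000
      vertex 22.000 11.000 0.000
    endloop
  endfacet
  facet normal 0.0000 0.0000 -1.0000
    outer loop
      vertex 18.778 3.222 0.000
      vertex 11.000 0.000 0.000
      vertex 22.000 11.000 0.000
    endloop
  endfacet
  facet normal 0.0000 0.0000 1.0000
    outer loop
      vertex 22.000 11.000 23.000
      vertex 18.778 18.778 23.000
      vertex 11.000 22.000 23.000
    endloop
  endfacet
  facet normal 0.0000 0.0000 1.0000
    outer loop
      vertex 22.000 11.000 23.000
      vertex 11.000 22.000 23.000
      vertex 3.222 18.778 23.000
    endloop
  endfacet
  facet normal 0.0000 0.0000 1.0000
    outer loop
      vertex 22.000 11.000 23.000
      vertex 3.222 18.778 23.000
      vertex 0.000 11.000 23.000
    endloop
  endfacet
  facet normal 0.0000 0.0000 1.0000
    outer loop
      vertex 22.000 11.000 23.000
      vertex 0.000 11.000 23.000
      vertex 3.222 3.222 23.000
    endloop
  endfacet
  facet normal 0.0000 0.0000 1.0000
    outer loop
      vertex 22.000 11.000 23.000
      vertex 3.222 3.222 23.000
      vertex 11.000 0.000 23.000
    endloop
  endfacet
  facet normal 0.0000 0.0000 1.0000
    outer loop
      vertex 22.000 11.000 23.000
      vertex 11.000 0.000 23.000
      vertex 18.778 3.222 23.000
    endloop
  endfacet
  facet normal 0.9239 0.3827 0.0000
    outer loop
      vertex 22.000 11.000 0.000
      vertex 18.778 18.778 0.000
      vertex 18.778 18.778 23.000
    endloop
  endfacet
  facet normal 0.9239 0.3827 0.0000
    outer loop
      vertex 22.000 11.000 0.000
      vertex 18.778 18.778 23.000
      vertex 22.000 11.000 23.000
    endloop
  endfacet
  facet normal 0.3827 0.9239 0.0000
    outer loop
      vertex 18.778 18.778 0.000
      vertex 11.000 22.000 0.000
      vertex 11.000 22.000 23.000
    endloop
  endfacet
  facet normal 0.3827 0.9239 0.0000
    outer loop
      vertex 18.778 18.778 0.000
      vertex 11.000 22.000 23.000
      vertex 18.778 18.778 23.000
    endloop
  endfacet
  facet normal -0.3827 0.9239 0.0000
    outer loop
      vertex 11.000 22.000 0.000
      vertex 3.222 18.778 0.000
      vertex 3.222 18.778 23.000
    endloop
  endfacet
  facet normal -0.3827 0.9239 0.0000
    outer loop
      vertex 11.000 22.000 0.000
      vertex 3.222 18.778 23.000
      vertex 11.000 22.000 23.000
    endloop
  endfacet
  facet normal -0.9239 0.3827 0.0000
    outer loop
      vertex 3.222 18.778 0.000
      vertex 0.000 11.000 0.000
      vertex 0.000 11.000 23.000
    endloop
  endfacet
  facet normal -0.9239 0.3827 0.0000
    outer loop
      vertex 3.222 18.778 0.000
      vertex 0.000 11.000 23.000
      vertex 3.222 18.778 23.000
    endloop
  endfacet
  facet normal -0.9239 -0.3827 0.0000
    outer loop
      vertex 0.000 11.000 0.000
      vertex 3.222 3.222 0.000
      vertex 3.222 3.222 23.000
    endloop
  endfacet
  facet normal -0.9239 -0.3827 0.0000
    outer loop
      vertex 0.000 11.000 0.000
      vertex 3.222 3.222 23.000
      vertex 0.000 11.000 23.000
    endloop
  endfacet
  facet normal -0.3827 -0.9239 0.0000
    outer loop
      vertex 3.222 3.222 0.000
      vertex 11.000 0.000 0.000
      vertex 11.000 0.000 23.000
    endloop
  endfacet
  facet normal -0.3827 -0.9239 0.0000
    outer loop
      vertex 3.222 3.222 0.000
      vertex 11.000 0.000 23.000
      vertex 3.222 3.222 23.000
    endloop
  endfacet
  facet normal 0.3827 -0.9239 0.0000
    outer loop
      vertex 11.000 0.000 0.000
      vertex 18.778 3.222 0.000
      vertex 18.778 3.222 23.000
    endloop
  endfacet
  facet normal 0.3827 -0.9239 0.0000
    outer loop
      vertex 11.000 0.000 0.000
      vertex 18.778 3.222 23.000
      vertex 11.000 0.000 23.000
    endloop
  endfacet
  facet normal 0.9239 -0.3827 0.0000
    outer loop
      vertex 18.778 3.222 0.000
      vertex 22.000 11.000 0.000
      vertex 22.000 11.000 23.000
    endloop
  endfacet
  facet normal 0.9239 -0.3827 0.0000
    outer loop
      vertex 18.778 3.222 0.000
      vertex 22.000 11.000 23.000
      vertex 18.778 3.222 23.000
    endloop
  endfacet
endsolid part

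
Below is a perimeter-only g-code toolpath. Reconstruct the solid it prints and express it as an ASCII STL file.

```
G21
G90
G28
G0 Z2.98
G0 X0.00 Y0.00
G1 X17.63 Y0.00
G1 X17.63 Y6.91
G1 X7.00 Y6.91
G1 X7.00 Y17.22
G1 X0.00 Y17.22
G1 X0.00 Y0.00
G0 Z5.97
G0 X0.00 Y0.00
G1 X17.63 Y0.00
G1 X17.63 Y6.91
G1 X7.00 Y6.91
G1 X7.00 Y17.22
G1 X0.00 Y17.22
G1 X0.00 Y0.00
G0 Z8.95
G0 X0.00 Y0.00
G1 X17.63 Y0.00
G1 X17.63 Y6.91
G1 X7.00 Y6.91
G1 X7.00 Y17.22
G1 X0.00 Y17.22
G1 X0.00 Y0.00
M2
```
solid part
  facet normal 0.0000 0.0000 -1.0000
    outer loop
      vertex 17.63 6.91 0.00
      vertex 17.63 0.00 0.00
      vertex 0.00 0.00 0.00
    endloop
  endfacet
  facet normal 0.0000 0.0000 -1.0000
    outer loop
      vertex 7.00 6.91 0.00
      vertex 17.63 6.91 0.00
      vertex 0.00 0.00 0.00
    endloop
  endfacet
  facet normal 0.0000 0.0000 -1.0000
    outer loop
      vertex 7.00 17.22 0.00
      vertex 7.00 6.91 0.00
      vertex 0.00 0.00 0.00
    endloop
  endfacet
  facet normal 0.0000 0.0000 -1.0000
    outer loop
      vertex 0.00 17.22 0.00
      vertex 7.00 17.22 0.00
      vertex 0.00 0.00 0.00
    endloop
  endfacet
  facet normal 0.0000 0.0000 1.0000
    outer loop
      vertex 0.00 0.00 8.95
      vertex 17.63 0.00 8.95
      vertex 17.63 6.91 8.95
    endloop
  endfacet
  facet normal 0.0000 0.0000 1.0000
    outer loop
      vertex 0.00 0.00 8.95
      vertex 17.63 6.91 8.95
      vertex 7.00 6.91 8.95
    endloop
  endfacet
  facet normal 0.0000 0.0000 1.0000
    outer loop
      vertex 0.00 0.00 8.95
      vertex 7.00 6.91 8.95
      vertex 7.00 17.22 8.95
    endloop
  endfacet
  facet normal 0.0000 0.0000 1.0000
    outer loop
      vertex 0.00 0.00 8.95
      vertex 7.00 17.22 8.95
      vertex 0.00 17.22 8.95
    endloop
  endfacet
  facet normal 0.0000 -1.0000 0.0000
    outer loop
      vertex 0.00 0.00 0.00
      vertex 17.63 0.00 0.00
      vertex 17.63 0.00 8.95
    endloop
  endfacet
  facet normal 0.0000 -1.0000 0.0000
    outer loop
      vertex 0.00 0.00 0.00
      vertex 17.63 0.00 8.95
      vertex 0.00 0.00 8.95
    endloop
  endfacet
  facet normal 1.0000 0.0000 0.0000
    outer loop
      vertex 17.63 0.00 0.00
      vertex 17.63 6.91 0.00
      vertex 17.63 6.91 8.95
    endloop
  endfacet
  facet normal 1.0000 0.0000 0.0000
    outer loop
      vertex 17.63 0.00 0.00
      vertex 17.63 6.91 8.95
      vertex 17.63 0.00 8.95
    endloop
  endfacet
  facet normal 0.0000 1.0000 0.0000
    outer loop
      vertex 17.63 6.91 0.00
      vertex 7.00 6.91 0.00
      vertex 7.00 6.91 8.95
    endloop
  endfacet
  facet normal 0.0000 1.0000 0.0000
    outer loop
      vertex 17.63 6.91 0.00
      vertex 7.00 6.91 8.95
      vertex 17.63 6.91 8.95
    endloop
  endfacet
  facet normal 1.0000 0.0000 0.0000
    outer loop
      vertex 7.00 6.91 0.00
      vertex 7.00 17.22 0.00
      vertex 7.00 17.22 8.95
    endloop
  endfacet
  facet normal 1.0000 0.0000 0.0000
    outer loop
      vertex 7.00 6.91 0.00
      vertex 7.00 17.22 8.95
      vertex 7.00 6.91 8.95
    endloop
  endfacet
  facet normal 0.0000 1.0000 0.0000
    outer loop
      vertex 7.00 17.22 0.00
      vertex 0.00 17.22 0.00
      vertex 0.00 17.22 8.95
    endloop
  endfacet
  facet normal 0.0000 1.0000 0.0000
    outer loop
      vertex 7.00 17.22 0.00
      vertex 0.00 17.22 8.95
      vertex 7.00 17.22 8.95
    endloop
  endfacet
  facet normal -1.0000 0.0000 0.0000
    outer loop
      vertex 0.00 17.22 0.00
      vertex 0.00 0.00 0.00
      vertex 0.00 0.00 8.95
    endloop
  endfacet
  facet normal -1.0000 0.0000 0.0000
    outer loop
      vertex 0.00 17.22 0.00
      vertex 0.00 0.00 8.95
      vertex 0.00 17.22 8.95
    endloop
  endfacet
endsolid part

The G0 Z moves step by Δz≈2.98 mm. Every layer's G1 loop is the same polygon, so the solid is a straight extrusion of it from z=0 to z≈8.95. Closing with flat bottom and top caps and triangulating gives 20 facets — an L-shaped prism: outer 17.6 × 17.2 mm, arm thicknesses ≈ 6.91 mm (horizontal) and 7 mm (vertical), extruded 8.95 mm in z.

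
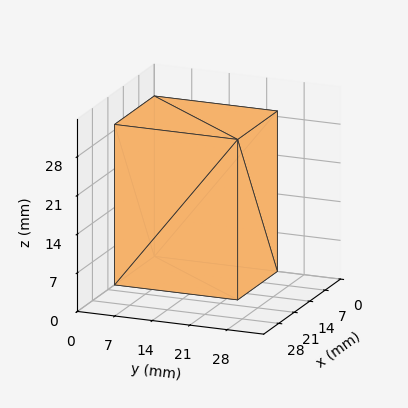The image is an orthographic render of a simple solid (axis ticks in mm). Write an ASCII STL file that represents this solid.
Reading the render: the shape is a rectangular box, roughly 18 × 23 mm footprint and 29 mm tall (dimensions read to the nearest mm from the axis ticks). For the STL, each face is triangulated and given an outward normal.

solid part
  facet normal 0.0000 0.0000 -1.0000
    outer loop
      vertex 18.00 23.00 0.00
      vertex 18.00 0.00 0.00
      vertex 0.00 0.00 0.00
    endloop
  endfacet
  facet normal 0.0000 0.0000 -1.0000
    outer loop
      vertex 0.00 23.00 0.00
      vertex 18.00 23.00 0.00
      vertex 0.00 0.00 0.00
    endloop
  endfacet
  facet normal 0.0000 0.0000 1.0000
    outer loop
      vertex 0.00 0.00 29.00
      vertex 18.00 0.00 29.00
      vertex 18.00 23.00 29.00
    endloop
  endfacet
  facet normal 0.0000 0.0000 1.0000
    outer loop
      vertex 0.00 0.00 29.00
      vertex 18.00 23.00 29.00
      vertex 0.00 23.00 29.00
    endloop
  endfacet
  facet normal 0.0000 -1.0000 0.0000
    outer loop
      vertex 0.00 0.00 0.00
      vertex 18.00 0.00 0.00
      vertex 18.00 0.00 29.00
    endloop
  endfacet
  facet normal 0.0000 -1.0000 0.0000
    outer loop
      vertex 0.00 0.00 0.00
      vertex 18.00 0.00 29.00
      vertex 0.00 0.00 29.00
    endloop
  endfacet
  facet normal 0.0000 1.0000 0.0000
    outer loop
      vertex 18.00 23.00 29.00
      vertex 18.00 23.00 0.00
      vertex 0.00 23.00 0.00
    endloop
  endfacet
  facet normal 0.0000 1.0000 0.0000
    outer loop
      vertex 0.00 23.00 29.00
      vertex 18.00 23.00 29.00
      vertex 0.00 23.00 0.00
    endloop
  endfacet
  facet normal -1.0000 0.0000 0.0000
    outer loop
      vertex 0.00 23.00 29.00
      vertex 0.00 23.00 0.00
      vertex 0.00 0.00 0.00
    endloop
  endfacet
  facet normal -1.0000 0.0000 0.0000
    outer loop
      vertex 0.00 0.00 29.00
      vertex 0.00 23.00 29.00
      vertex 0.00 0.00 0.00
    endloop
  endfacet
  facet normal 1.0000 0.0000 0.0000
    outer loop
      vertex 18.00 0.00 0.00
      vertex 18.00 23.00 0.00
      vertex 18.00 23.00 29.00
    endloop
  endfacet
  facet normal 1.0000 0.0000 0.0000
    outer loop
      vertex 18.00 0.00 0.00
      vertex 18.00 23.00 29.00
      vertex 18.00 0.00 29.00
    endloop
  endfacet
endsolid part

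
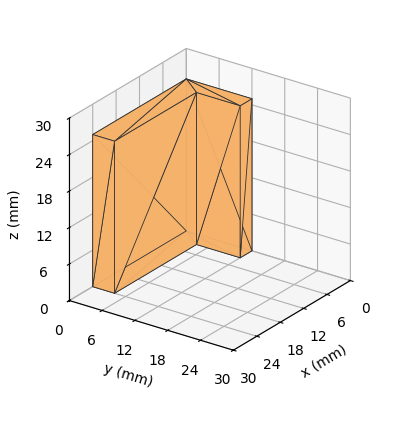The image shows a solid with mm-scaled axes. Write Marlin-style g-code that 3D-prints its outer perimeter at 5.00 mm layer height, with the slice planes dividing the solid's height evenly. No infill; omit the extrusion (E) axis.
Reading the render: the shape is an L-shaped prism: outer 24 × 12 mm, arm thicknesses ≈ 4 mm (horizontal) and 3 mm (vertical), extruded 25 mm in z (dimensions read to the nearest mm from the axis ticks). For the g-code, the solid's height is divided into equal slices at the stated Δz and each level perimeter traced with G1 moves after a G0 lift.

; perimeter-only toolpath
G21 ; units = mm
G90 ; absolute positioning
G28 ; home
; layer 1
G0 Z5.00
G0 X0.00 Y0.00
G1 X24.00 Y0.00
G1 X24.00 Y4.00
G1 X3.00 Y4.00
G1 X3.00 Y12.00
G1 X0.00 Y12.00
G1 X0.00 Y0.00
; layer 2
G0 Z10.00
G0 X0.00 Y0.00
G1 X24.00 Y0.00
G1 X24.00 Y4.00
G1 X3.00 Y4.00
G1 X3.00 Y12.00
G1 X0.00 Y12.00
G1 X0.00 Y0.00
; layer 3
G0 Z15.00
G0 X0.00 Y0.00
G1 X24.00 Y0.00
G1 X24.00 Y4.00
G1 X3.00 Y4.00
G1 X3.00 Y12.00
G1 X0.00 Y12.00
G1 X0.00 Y0.00
; layer 4
G0 Z20.00
G0 X0.00 Y0.00
G1 X24.00 Y0.00
G1 X24.00 Y4.00
G1 X3.00 Y4.00
G1 X3.00 Y12.00
G1 X0.00 Y12.00
G1 X0.00 Y0.00
; layer 5
G0 Z25.00
G0 X0.00 Y0.00
G1 X24.00 Y0.00
G1 X24.00 Y4.00
G1 X3.00 Y4.00
G1 X3.00 Y12.00
G1 X0.00 Y12.00
G1 X0.00 Y0.00
M2 ; end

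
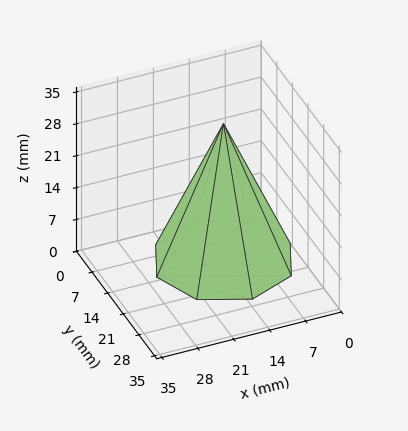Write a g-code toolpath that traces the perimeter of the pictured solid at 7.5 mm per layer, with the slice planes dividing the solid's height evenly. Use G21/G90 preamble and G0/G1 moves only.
Reading the render: the shape is a regular 8-sided pyramid, base circumscribed radius ≈ 13 mm, apex at z ≈ 30 mm (dimensions read to the nearest mm from the axis ticks). For the g-code, the solid's height is divided into equal slices at the stated Δz and each level perimeter traced with G1 moves after a G0 lift.

; perimeter-only toolpath
G21 ; units = mm
G90 ; absolute positioning
G28 ; home
; layer 1
G0 Z7.5
G0 X22.8 Y13.0
G1 X19.9 Y19.9
G1 X13.0 Y22.8
G1 X6.1 Y19.9
G1 X3.2 Y13.0
G1 X6.1 Y6.1
G1 X13.0 Y3.2
G1 X19.9 Y6.1
G1 X22.8 Y13.0
; layer 2
G0 Z15.0
G0 X19.5 Y13.0
G1 X17.6 Y17.6
G1 X13.0 Y19.5
G1 X8.4 Y17.6
G1 X6.5 Y13.0
G1 X8.4 Y8.4
G1 X13.0 Y6.5
G1 X17.6 Y8.4
G1 X19.5 Y13.0
; layer 3
G0 Z22.5
G0 X16.2 Y13.0
G1 X15.3 Y15.3
G1 X13.0 Y16.2
G1 X10.7 Y15.3
G1 X9.8 Y13.0
G1 X10.7 Y10.7
G1 X13.0 Y9.8
G1 X15.3 Y10.7
G1 X16.2 Y13.0
M2 ; end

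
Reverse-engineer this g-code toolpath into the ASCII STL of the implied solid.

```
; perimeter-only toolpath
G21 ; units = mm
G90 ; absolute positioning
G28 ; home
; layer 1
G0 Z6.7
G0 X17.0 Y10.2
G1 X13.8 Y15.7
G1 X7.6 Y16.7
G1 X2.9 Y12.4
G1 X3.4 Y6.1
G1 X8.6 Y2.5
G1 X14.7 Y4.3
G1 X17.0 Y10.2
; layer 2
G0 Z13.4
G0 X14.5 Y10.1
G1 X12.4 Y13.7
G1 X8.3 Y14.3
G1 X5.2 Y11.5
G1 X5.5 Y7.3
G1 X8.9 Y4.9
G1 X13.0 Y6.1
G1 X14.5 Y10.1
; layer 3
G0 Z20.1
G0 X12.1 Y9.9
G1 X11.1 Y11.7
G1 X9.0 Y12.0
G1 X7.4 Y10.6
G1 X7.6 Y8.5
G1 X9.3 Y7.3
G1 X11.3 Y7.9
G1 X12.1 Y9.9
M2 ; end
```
solid part
  facet normal 0.0000 0.0000 -1.0000
    outer loop
      vertex 6.9 19.0 0.0
      vertex 15.2 17.7 0.0
      vertex 19.4 10.4 0.0
    endloop
  endfacet
  facet normal 0.0000 0.0000 -1.0000
    outer loop
      vertex 0.7 13.3 0.0
      vertex 6.9 19.0 0.0
      vertex 19.4 10.4 0.0
    endloop
  endfacet
  facet normal 0.0000 0.0000 -1.0000
    outer loop
      vertex 1.3 4.9 0.0
      vertex 0.7 13.3 0.0
      vertex 19.4 10.4 0.0
    endloop
  endfacet
  facet normal 0.0000 0.0000 -1.0000
    outer loop
      vertex 8.2 0.1 0.0
      vertex 1.3 4.9 0.0
      vertex 19.4 10.4 0.0
    endloop
  endfacet
  facet normal 0.0000 0.0000 -1.0000
    outer loop
      vertex 16.3 2.5 0.0
      vertex 8.2 0.1 0.0
      vertex 19.4 10.4 0.0
    endloop
  endfacet
  facet normal 0.8239 0.4740 0.3106
    outer loop
      vertex 19.4 10.4 0.0
      vertex 15.2 17.7 0.0
      vertex 9.7 9.7 26.8
    endloop
  endfacet
  facet normal 0.1471 0.9391 0.3105
    outer loop
      vertex 15.2 17.7 0.0
      vertex 6.9 19.0 0.0
      vertex 9.7 9.7 26.8
    endloop
  endfacet
  facet normal -0.6434 0.6999 0.3101
    outer loop
      vertex 6.9 19.0 0.0
      vertex 0.7 13.3 0.0
      vertex 9.7 9.7 26.8
    endloop
  endfacet
  facet normal -0.9485 -0.0678 0.3094
    outer loop
      vertex 0.7 13.3 0.0
      vertex 1.3 4.9 0.0
      vertex 9.7 9.7 26.8
    endloop
  endfacet
  facet normal -0.5429 -0.7805 0.3100
    outer loop
      vertex 1.3 4.9 0.0
      vertex 8.2 0.1 0.0
      vertex 9.7 9.7 26.8
    endloop
  endfacet
  facet normal 0.2700 -0.9112 0.3113
    outer loop
      vertex 8.2 0.1 0.0
      vertex 16.3 2.5 0.0
      vertex 9.7 9.7 26.8
    endloop
  endfacet
  facet normal 0.8847 -0.3472 0.3111
    outer loop
      vertex 16.3 2.5 0.0
      vertex 19.4 10.4 0.0
      vertex 9.7 9.7 26.8
    endloop
  endfacet
endsolid part

The G0 Z moves step by Δz≈6.7 mm. The G1 loops shrink linearly with z, so the solid tapers from its base footprint up to z≈26.8. Closing with a flat bottom cap and the tapered top and triangulating gives 12 facets — a regular 7-sided pyramid, base circumscribed radius ≈ 9.7 mm, apex at z ≈ 26.8 mm.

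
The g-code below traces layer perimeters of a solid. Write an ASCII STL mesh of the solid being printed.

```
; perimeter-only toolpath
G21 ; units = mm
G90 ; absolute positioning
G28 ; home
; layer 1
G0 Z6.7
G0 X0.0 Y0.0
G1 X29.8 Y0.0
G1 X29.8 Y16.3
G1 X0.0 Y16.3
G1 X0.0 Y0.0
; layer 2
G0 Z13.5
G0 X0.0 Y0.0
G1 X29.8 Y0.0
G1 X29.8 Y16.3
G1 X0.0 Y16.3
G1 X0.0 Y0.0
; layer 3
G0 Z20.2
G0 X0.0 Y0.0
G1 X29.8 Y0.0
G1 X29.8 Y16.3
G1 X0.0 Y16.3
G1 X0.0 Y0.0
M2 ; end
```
solid part
  facet normal 0.0000 0.0000 -1.0000
    outer loop
      vertex 29.8 16.3 0.0
      vertex 29.8 0.0 0.0
      vertex 0.0 0.0 0.0
    endloop
  endfacet
  facet normal 0.0000 0.0000 -1.0000
    outer loop
      vertex 0.0 16.3 0.0
      vertex 29.8 16.3 0.0
      vertex 0.0 0.0 0.0
    endloop
  endfacet
  facet normal 0.0000 0.0000 1.0000
    outer loop
      vertex 0.0 0.0 20.2
      vertex 29.8 0.0 20.2
      vertex 29.8 16.3 20.2
    endloop
  endfacet
  facet normal 0.0000 0.0000 1.0000
    outer loop
      vertex 0.0 0.0 20.2
      vertex 29.8 16.3 20.2
      vertex 0.0 16.3 20.2
    endloop
  endfacet
  facet normal 0.0000 -1.0000 0.0000
    outer loop
      vertex 0.0 0.0 0.0
      vertex 29.8 0.0 0.0
      vertex 29.8 0.0 20.2
    endloop
  endfacet
  facet normal 0.0000 -1.0000 0.0000
    outer loop
      vertex 0.0 0.0 0.0
      vertex 29.8 0.0 20.2
      vertex 0.0 0.0 20.2
    endloop
  endfacet
  facet normal 0.0000 1.0000 0.0000
    outer loop
      vertex 29.8 16.3 20.2
      vertex 29.8 16.3 0.0
      vertex 0.0 16.3 0.0
    endloop
  endfacet
  facet normal 0.0000 1.0000 0.0000
    outer loop
      vertex 0.0 16.3 20.2
      vertex 29.8 16.3 20.2
      vertex 0.0 16.3 0.0
    endloop
  endfacet
  facet normal -1.0000 0.0000 0.0000
    outer loop
      vertex 0.0 16.3 20.2
      vertex 0.0 16.3 0.0
      vertex 0.0 0.0 0.0
    endloop
  endfacet
  facet normal -1.0000 0.0000 0.0000
    outer loop
      vertex 0.0 0.0 20.2
      vertex 0.0 16.3 20.2
      vertex 0.0 0.0 0.0
    endloop
  endfacet
  facet normal 1.0000 0.0000 0.0000
    outer loop
      vertex 29.8 0.0 0.0
      vertex 29.8 16.3 0.0
      vertex 29.8 16.3 20.2
    endloop
  endfacet
  facet normal 1.0000 0.0000 0.0000
    outer loop
      vertex 29.8 0.0 0.0
      vertex 29.8 16.3 20.2
      vertex 29.8 0.0 20.2
    endloop
  endfacet
endsolid part

The G0 Z moves step by Δz≈6.7 mm. Every layer's G1 loop is the same polygon, so the solid is a straight extrusion of it from z=0 to z≈20.2. Closing with flat bottom and top caps and triangulating gives 12 facets — a rectangular box, roughly 29.8 × 16.3 mm footprint and 20.2 mm tall.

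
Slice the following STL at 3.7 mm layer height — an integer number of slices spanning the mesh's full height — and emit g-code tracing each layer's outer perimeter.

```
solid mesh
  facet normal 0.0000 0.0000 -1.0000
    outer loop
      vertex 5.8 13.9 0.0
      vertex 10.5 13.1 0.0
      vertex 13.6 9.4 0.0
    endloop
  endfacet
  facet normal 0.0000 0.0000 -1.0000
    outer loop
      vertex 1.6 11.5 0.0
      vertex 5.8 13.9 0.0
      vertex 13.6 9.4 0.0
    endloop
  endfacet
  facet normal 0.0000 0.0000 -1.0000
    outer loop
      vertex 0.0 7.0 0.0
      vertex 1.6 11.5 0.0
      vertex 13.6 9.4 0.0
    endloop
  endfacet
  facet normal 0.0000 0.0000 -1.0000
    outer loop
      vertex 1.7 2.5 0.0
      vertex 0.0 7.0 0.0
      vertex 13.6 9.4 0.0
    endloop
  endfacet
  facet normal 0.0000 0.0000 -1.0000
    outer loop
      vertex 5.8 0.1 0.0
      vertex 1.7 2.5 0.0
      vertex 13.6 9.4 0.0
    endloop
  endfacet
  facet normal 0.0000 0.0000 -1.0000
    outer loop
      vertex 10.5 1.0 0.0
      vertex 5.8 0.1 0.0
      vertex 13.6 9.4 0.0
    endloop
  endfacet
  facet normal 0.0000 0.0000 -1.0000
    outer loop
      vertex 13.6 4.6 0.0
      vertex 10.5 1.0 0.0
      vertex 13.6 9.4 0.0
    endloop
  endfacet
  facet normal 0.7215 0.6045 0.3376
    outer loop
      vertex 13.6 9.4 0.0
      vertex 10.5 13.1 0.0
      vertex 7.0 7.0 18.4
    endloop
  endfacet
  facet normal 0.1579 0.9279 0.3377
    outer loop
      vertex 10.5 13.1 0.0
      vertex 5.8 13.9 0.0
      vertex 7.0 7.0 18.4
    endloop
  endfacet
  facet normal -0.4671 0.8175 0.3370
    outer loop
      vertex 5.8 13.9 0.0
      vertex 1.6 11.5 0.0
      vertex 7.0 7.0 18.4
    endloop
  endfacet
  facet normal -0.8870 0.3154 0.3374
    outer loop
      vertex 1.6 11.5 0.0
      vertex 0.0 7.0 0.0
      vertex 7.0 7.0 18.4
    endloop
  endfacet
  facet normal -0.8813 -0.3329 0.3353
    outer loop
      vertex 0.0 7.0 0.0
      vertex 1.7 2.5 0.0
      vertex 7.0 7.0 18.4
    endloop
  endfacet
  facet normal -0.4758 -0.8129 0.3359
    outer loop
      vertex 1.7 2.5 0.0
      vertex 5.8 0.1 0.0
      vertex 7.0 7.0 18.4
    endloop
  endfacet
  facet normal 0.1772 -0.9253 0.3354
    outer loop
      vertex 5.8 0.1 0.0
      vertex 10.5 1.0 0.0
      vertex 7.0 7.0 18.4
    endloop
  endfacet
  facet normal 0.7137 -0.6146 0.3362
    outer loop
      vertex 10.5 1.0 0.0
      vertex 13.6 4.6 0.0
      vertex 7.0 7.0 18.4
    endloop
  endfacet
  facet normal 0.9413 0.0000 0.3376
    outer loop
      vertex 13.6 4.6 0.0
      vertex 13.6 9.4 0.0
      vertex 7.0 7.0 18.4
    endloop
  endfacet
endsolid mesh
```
; perimeter-only toolpath
G21 ; units = mm
G90 ; absolute positioning
G28 ; home
; layer 1
G0 Z3.7
G0 X12.3 Y8.9
G1 X9.8 Y11.9
G1 X6.0 Y12.5
G1 X2.7 Y10.6
G1 X1.4 Y7.0
G1 X2.8 Y3.4
G1 X6.0 Y1.5
G1 X9.8 Y2.2
G1 X12.3 Y5.1
G1 X12.3 Y8.9
; layer 2
G0 Z7.4
G0 X11.0 Y8.4
G1 X9.1 Y10.7
G1 X6.3 Y11.1
G1 X3.8 Y9.7
G1 X2.8 Y7.0
G1 X3.8 Y4.3
G1 X6.3 Y2.9
G1 X9.1 Y3.4
G1 X11.0 Y5.6
G1 X11.0 Y8.4
; layer 3
G0 Z11.0
G0 X9.6 Y8.0
G1 X8.4 Y9.4
G1 X6.5 Y9.8
G1 X4.8 Y8.8
G1 X4.2 Y7.0
G1 X4.9 Y5.2
G1 X6.5 Y4.2
G1 X8.4 Y4.6
G1 X9.6 Y6.0
G1 X9.6 Y8.0
; layer 4
G0 Z14.7
G0 X8.3 Y7.5
G1 X7.7 Y8.2
G1 X6.8 Y8.4
G1 X5.9 Y7.9
G1 X5.6 Y7.0
G1 X5.9 Y6.1
G1 X6.8 Y5.6
G1 X7.7 Y5.8
G1 X8.3 Y6.5
G1 X8.3 Y7.5
M2 ; end

The solid is a regular 9-sided pyramid, base circumscribed radius ≈ 7 mm, apex at z ≈ 18.4 mm. Slicing at Δz = 3.7 mm — 5 equal slices spanning the solid's height, so layer i sits at z = i·h/5 — gives 4 non-empty perimeters. Each is a 9-segment closed polygon; G0 lifts to the layer z and rapids to the start vertex, then G1 traces the edges. The cross-section shrinks linearly with z (the slice at the apex is degenerate and omitted).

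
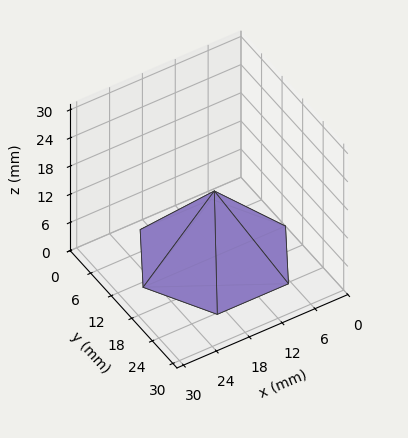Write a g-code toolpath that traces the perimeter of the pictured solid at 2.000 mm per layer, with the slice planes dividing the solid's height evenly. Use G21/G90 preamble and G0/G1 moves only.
Reading the render: the shape is a regular 6-sided pyramid, base circumscribed radius ≈ 13 mm, apex at z ≈ 14 mm (dimensions read to the nearest mm from the axis ticks). For the g-code, the solid's height is divided into equal slices at the stated Δz and each level perimeter traced with G1 moves after a G0 lift.

; perimeter-only toolpath
G21 ; units = mm
G90 ; absolute positioning
G28 ; home
; layer 1
G0 Z2.000
G0 X24.143 Y13.000
G1 X18.571 Y22.650
G1 X7.429 Y22.650
G1 X1.857 Y13.000
G1 X7.429 Y3.350
G1 X18.571 Y3.350
G1 X24.143 Y13.000
; layer 2
G0 Z4.000
G0 X22.286 Y13.000
G1 X17.643 Y21.041
G1 X8.357 Y21.041
G1 X3.714 Y13.000
G1 X8.357 Y4.959
G1 X17.643 Y4.959
G1 X22.286 Y13.000
; layer 3
G0 Z6.000
G0 X20.429 Y13.000
G1 X16.714 Y19.433
G1 X9.286 Y19.433
G1 X5.571 Y13.000
G1 X9.286 Y6.567
G1 X16.714 Y6.567
G1 X20.429 Y13.000
; layer 4
G0 Z8.000
G0 X18.571 Y13.000
G1 X15.786 Y17.825
G1 X10.214 Y17.825
G1 X7.429 Y13.000
G1 X10.214 Y8.175
G1 X15.786 Y8.175
G1 X18.571 Y13.000
; layer 5
G0 Z10.000
G0 X16.714 Y13.000
G1 X14.857 Y16.217
G1 X11.143 Y16.217
G1 X9.286 Y13.000
G1 X11.143 Y9.783
G1 X14.857 Y9.783
G1 X16.714 Y13.000
; layer 6
G0 Z12.000
G0 X14.857 Y13.000
G1 X13.929 Y14.608
G1 X12.071 Y14.608
G1 X11.143 Y13.000
G1 X12.071 Y11.392
G1 X13.929 Y11.392
G1 X14.857 Y13.000
M2 ; end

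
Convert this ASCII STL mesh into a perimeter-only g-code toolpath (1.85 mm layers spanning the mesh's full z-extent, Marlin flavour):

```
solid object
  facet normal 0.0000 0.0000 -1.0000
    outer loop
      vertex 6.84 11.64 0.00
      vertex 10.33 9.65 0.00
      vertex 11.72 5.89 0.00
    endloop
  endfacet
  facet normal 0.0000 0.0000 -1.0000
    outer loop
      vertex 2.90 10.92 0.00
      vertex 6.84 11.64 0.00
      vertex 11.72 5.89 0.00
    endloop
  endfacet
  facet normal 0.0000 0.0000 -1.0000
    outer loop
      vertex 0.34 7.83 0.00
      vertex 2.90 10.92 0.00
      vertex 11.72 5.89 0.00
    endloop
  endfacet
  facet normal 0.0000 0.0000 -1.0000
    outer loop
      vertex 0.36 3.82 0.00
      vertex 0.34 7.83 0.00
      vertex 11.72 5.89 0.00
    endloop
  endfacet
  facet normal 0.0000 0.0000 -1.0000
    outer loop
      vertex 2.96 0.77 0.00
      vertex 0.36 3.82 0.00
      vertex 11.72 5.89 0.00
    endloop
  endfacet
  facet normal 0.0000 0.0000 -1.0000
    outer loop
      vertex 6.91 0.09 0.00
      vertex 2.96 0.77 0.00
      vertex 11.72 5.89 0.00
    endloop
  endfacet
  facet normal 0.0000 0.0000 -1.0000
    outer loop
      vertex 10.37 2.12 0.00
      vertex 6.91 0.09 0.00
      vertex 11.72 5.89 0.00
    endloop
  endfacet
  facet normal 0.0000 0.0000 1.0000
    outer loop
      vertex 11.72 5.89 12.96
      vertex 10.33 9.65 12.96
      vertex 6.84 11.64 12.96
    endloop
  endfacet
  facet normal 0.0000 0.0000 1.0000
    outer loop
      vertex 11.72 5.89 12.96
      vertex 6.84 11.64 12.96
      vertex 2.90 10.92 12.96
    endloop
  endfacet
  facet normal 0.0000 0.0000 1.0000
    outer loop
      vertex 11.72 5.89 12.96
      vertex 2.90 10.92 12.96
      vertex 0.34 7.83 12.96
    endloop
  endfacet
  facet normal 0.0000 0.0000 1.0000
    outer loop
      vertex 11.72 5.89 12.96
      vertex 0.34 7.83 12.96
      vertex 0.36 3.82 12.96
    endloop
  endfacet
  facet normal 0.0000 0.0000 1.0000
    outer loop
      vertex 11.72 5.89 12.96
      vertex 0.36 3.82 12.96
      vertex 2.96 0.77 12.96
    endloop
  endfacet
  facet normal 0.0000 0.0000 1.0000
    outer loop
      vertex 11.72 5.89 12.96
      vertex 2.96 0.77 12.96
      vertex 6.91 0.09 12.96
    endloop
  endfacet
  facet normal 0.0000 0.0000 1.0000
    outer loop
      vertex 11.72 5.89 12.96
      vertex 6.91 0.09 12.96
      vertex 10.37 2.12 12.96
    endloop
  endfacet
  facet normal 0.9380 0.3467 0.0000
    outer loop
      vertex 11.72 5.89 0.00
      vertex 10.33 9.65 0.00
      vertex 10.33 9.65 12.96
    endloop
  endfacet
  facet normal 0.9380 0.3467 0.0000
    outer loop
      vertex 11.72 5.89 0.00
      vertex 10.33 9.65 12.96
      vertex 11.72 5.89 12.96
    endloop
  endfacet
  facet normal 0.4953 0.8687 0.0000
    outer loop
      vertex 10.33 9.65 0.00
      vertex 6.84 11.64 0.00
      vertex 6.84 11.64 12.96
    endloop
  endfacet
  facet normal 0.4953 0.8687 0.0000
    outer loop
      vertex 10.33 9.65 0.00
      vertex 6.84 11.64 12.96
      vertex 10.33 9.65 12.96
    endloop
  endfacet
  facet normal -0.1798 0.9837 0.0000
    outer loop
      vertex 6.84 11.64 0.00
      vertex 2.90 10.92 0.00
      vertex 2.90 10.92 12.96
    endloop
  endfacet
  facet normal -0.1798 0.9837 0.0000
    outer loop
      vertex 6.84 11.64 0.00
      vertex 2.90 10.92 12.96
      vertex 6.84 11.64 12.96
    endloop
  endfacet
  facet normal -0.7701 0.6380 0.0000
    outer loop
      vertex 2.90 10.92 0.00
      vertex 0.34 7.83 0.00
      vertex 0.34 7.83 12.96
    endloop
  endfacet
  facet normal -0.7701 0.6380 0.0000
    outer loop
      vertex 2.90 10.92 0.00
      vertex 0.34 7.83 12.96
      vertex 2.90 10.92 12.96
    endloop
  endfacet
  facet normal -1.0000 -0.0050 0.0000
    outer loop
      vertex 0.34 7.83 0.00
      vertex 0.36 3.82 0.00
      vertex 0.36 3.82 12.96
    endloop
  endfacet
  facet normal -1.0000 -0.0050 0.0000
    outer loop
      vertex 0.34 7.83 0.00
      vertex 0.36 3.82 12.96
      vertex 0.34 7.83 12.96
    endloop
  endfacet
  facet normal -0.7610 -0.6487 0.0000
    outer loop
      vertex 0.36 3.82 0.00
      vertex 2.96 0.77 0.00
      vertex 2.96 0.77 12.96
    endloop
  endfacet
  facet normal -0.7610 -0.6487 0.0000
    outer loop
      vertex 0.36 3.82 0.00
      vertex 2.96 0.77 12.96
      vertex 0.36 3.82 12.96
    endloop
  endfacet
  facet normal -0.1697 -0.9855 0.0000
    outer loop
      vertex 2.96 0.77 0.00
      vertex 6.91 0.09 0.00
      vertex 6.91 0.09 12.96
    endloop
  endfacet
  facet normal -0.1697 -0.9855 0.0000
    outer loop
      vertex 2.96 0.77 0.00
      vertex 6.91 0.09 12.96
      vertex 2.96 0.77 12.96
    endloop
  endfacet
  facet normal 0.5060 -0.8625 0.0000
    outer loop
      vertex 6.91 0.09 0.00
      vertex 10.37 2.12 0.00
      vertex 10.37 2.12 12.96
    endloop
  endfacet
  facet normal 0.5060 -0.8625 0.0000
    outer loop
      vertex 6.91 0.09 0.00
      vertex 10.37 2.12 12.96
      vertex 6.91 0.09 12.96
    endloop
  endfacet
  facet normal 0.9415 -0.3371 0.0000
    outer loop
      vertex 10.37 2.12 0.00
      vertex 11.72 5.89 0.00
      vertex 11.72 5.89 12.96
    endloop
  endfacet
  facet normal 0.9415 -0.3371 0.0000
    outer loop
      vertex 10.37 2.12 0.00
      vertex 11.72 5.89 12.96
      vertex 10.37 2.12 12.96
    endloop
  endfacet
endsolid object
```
; perimeter-only toolpath
G21 ; units = mm
G90 ; absolute positioning
G28 ; home
; layer 1
G0 Z1.85
G0 X11.72 Y5.89
G1 X10.33 Y9.65
G1 X6.84 Y11.64
G1 X2.90 Y10.92
G1 X0.34 Y7.83
G1 X0.36 Y3.82
G1 X2.96 Y0.77
G1 X6.91 Y0.09
G1 X10.37 Y2.12
G1 X11.72 Y5.89
; layer 2
G0 Z3.70
G0 X11.72 Y5.89
G1 X10.33 Y9.65
G1 X6.84 Y11.64
G1 X2.90 Y10.92
G1 X0.34 Y7.83
G1 X0.36 Y3.82
G1 X2.96 Y0.77
G1 X6.91 Y0.09
G1 X10.37 Y2.12
G1 X11.72 Y5.89
; layer 3
G0 Z5.55
G0 X11.72 Y5.89
G1 X10.33 Y9.65
G1 X6.84 Y11.64
G1 X2.90 Y10.92
G1 X0.34 Y7.83
G1 X0.36 Y3.82
G1 X2.96 Y0.77
G1 X6.91 Y0.09
G1 X10.37 Y2.12
G1 X11.72 Y5.89
; layer 4
G0 Z7.41
G0 X11.72 Y5.89
G1 X10.33 Y9.65
G1 X6.84 Y11.64
G1 X2.90 Y10.92
G1 X0.34 Y7.83
G1 X0.36 Y3.82
G1 X2.96 Y0.77
G1 X6.91 Y0.09
G1 X10.37 Y2.12
G1 X11.72 Y5.89
; layer 5
G0 Z9.26
G0 X11.72 Y5.89
G1 X10.33 Y9.65
G1 X6.84 Y11.64
G1 X2.90 Y10.92
G1 X0.34 Y7.83
G1 X0.36 Y3.82
G1 X2.96 Y0.77
G1 X6.91 Y0.09
G1 X10.37 Y2.12
G1 X11.72 Y5.89
; layer 6
G0 Z11.11
G0 X11.72 Y5.89
G1 X10.33 Y9.65
G1 X6.84 Y11.64
G1 X2.90 Y10.92
G1 X0.34 Y7.83
G1 X0.36 Y3.82
G1 X2.96 Y0.77
G1 X6.91 Y0.09
G1 X10.37 Y2.12
G1 X11.72 Y5.89
; layer 7
G0 Z12.96
G0 X11.72 Y5.89
G1 X10.33 Y9.65
G1 X6.84 Y11.64
G1 X2.90 Y10.92
G1 X0.34 Y7.83
G1 X0.36 Y3.82
G1 X2.96 Y0.77
G1 X6.91 Y0.09
G1 X10.37 Y2.12
G1 X11.72 Y5.89
M2 ; end

The solid is a regular 9-sided prism (a cylinder approximated with 9 flat sides), circumscribed radius ≈ 5.86 mm, height ≈ 13 mm. Slicing at Δz = 1.85 mm — 7 equal slices spanning the solid's height, so layer i sits at z = i·h/7 — gives 7 non-empty perimeters. Each is a 9-segment closed polygon; G0 lifts to the layer z and rapids to the start vertex, then G1 traces the edges.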